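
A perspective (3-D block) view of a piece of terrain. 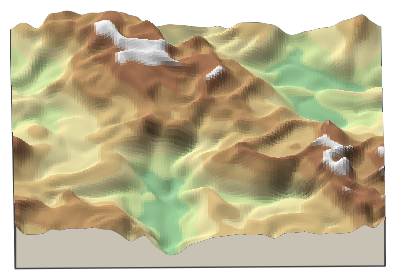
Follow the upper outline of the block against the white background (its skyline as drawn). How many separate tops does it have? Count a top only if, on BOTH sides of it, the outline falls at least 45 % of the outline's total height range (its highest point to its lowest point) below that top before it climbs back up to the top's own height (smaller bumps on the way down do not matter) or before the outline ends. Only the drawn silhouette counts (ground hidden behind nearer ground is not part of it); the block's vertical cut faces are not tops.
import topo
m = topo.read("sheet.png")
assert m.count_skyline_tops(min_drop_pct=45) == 0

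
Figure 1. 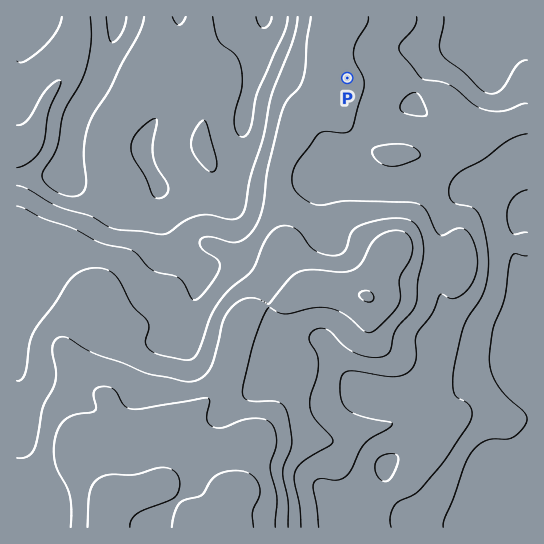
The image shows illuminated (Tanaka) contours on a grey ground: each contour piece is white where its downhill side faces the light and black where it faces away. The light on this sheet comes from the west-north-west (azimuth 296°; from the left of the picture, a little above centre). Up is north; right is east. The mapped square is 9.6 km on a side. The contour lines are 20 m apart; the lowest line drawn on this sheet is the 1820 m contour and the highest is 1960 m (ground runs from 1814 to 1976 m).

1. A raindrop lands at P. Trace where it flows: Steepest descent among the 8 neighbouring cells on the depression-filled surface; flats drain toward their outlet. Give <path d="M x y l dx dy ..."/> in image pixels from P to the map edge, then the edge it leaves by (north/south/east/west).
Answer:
<path d="M347 78l22-21 2 0 2-2 14-2 2-2 56 0 9-4 11-2 1-2 7-1 5-3 8-8 4-14"/>
exit: north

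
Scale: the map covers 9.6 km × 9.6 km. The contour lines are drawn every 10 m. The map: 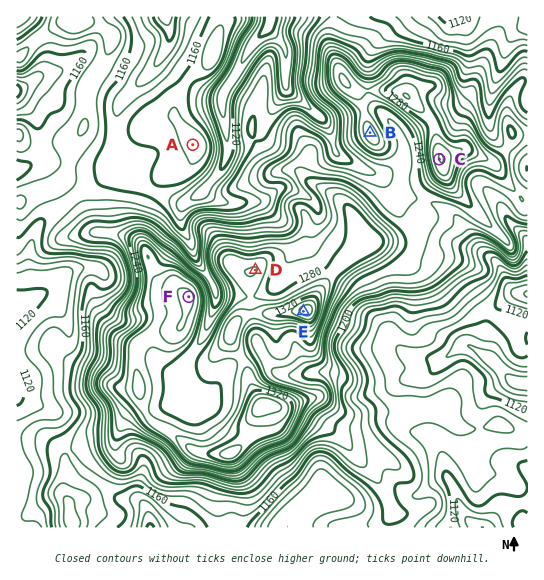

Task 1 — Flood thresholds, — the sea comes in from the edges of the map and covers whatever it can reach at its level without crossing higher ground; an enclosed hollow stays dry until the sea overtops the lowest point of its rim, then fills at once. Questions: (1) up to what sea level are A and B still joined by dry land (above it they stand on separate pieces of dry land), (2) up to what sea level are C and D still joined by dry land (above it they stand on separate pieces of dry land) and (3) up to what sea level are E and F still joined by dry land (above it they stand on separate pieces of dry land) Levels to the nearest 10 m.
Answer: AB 1160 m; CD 1230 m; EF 1290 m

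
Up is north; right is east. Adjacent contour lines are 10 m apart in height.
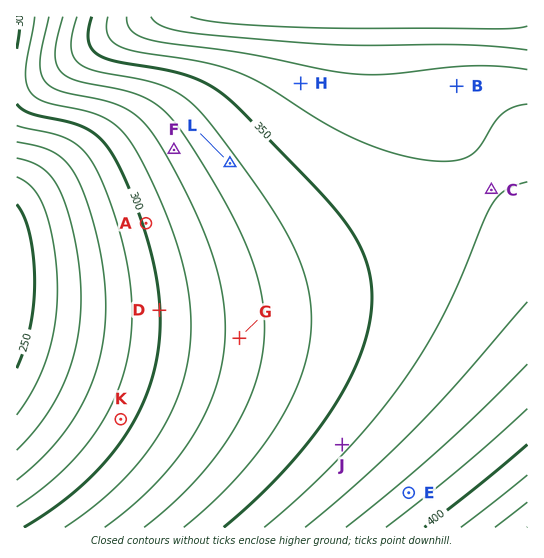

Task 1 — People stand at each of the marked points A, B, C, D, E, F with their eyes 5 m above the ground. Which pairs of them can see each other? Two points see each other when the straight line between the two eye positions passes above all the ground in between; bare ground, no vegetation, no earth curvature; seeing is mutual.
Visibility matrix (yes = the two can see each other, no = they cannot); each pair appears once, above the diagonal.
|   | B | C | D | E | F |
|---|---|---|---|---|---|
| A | no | no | yes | yes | yes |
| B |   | yes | no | yes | no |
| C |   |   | no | yes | no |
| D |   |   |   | yes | yes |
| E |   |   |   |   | yes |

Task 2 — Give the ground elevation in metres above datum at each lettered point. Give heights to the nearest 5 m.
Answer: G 325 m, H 365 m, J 360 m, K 295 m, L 340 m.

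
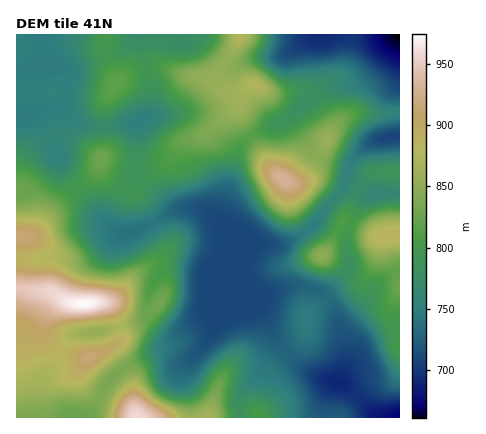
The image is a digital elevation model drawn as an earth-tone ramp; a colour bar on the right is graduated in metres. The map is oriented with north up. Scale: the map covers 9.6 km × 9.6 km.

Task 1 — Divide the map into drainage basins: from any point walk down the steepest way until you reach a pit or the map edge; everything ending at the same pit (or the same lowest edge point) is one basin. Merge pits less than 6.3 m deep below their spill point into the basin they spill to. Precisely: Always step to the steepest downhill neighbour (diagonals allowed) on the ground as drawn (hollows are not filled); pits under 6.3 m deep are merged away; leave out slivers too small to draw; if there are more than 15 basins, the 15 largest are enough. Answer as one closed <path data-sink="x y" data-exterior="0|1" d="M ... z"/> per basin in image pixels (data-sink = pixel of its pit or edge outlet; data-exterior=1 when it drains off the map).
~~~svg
<path data-sink="228 302" data-exterior="0" d="M240 104l-12 7-22 22-26 9-10 16-18 14-19 20 12 14 20 38 1 6-8 10-20 14-24 26-11 2 10 6 8 22 0 10-16 10 3 1 6 5 16 24 8 38 120 0 1-12 9-18 2-14 4-8 28-26 4-10 1-16 33-23 20-8 14-19 0-1-8 8-8 2-20-8-17-11-26-42-7-30-18-14-23-38-6-14z"/><path data-sink="400 34" data-exterior="1" d="M400 34l-160 0-22 38-2 10 4 5 8 4 10 0 11-5-5 4-4 8 1 18 6 14 23 38 16 13 14 1 14-12 14-34 18-19 10-4 28 1 16-2z"/><path data-sink="400 418" data-exterior="1" d="M100 161l-3 9-46 42-19 24-16 2 0 51 32 2 20 11 10 2 32-2 4-2 24-26 26-20 2-4-1-6-24-44-5-6-12-3-14-12-8-9z"/><path data-sink="40 34" data-exterior="1" d="M106 34l-90 0 0 203 16-1 19-24 37-32 12-16 4-14-1-42 13-26-12-30z"/><path data-sink="338 382" data-exterior="0" d="M392 235l-11 3-6 24-15 21-20 8-33 23-1 16-4 10-28 26-4 8-2 14-10 22 0 8 82 0 26-29 6-5 16-3 9-7 3-28-6-36 6-24-3-16-8-24z"/><path data-sink="140 122" data-exterior="0" d="M156 65l-16 2-14 7-13 12-10 22 1 42-3 16 9 13 18 14 4 0 20-21 12-7 16-23 26-9 22-22 10-6 5-13 6-6-11 5-10 0-20-13-20-2z"/><path data-sink="400 136" data-exterior="1" d="M400 112l-16 2-28-1-10 4-18 19-7 20-10 18-7 6-9 2 19 2 6 4 18 16 6 8 0 5 17-33 9-10 4-2 26 2z"/><path data-sink="138 34" data-exterior="1" d="M240 34l-134 0-2 18 12 31 10-9 12-6 18-3 28 10 24 3 10 8-2-10 20-32z"/><path data-sink="72 418" data-exterior="1" d="M46 317l-7 17-12 14 1 14 8 18 0 38 100 0-6-8-30-14-16-12-4-12 7-14-13-2-22-11-8-11z"/><path data-sink="96 332" data-exterior="0" d="M62 300l-12 10-5 10-1 14 8 11 22 11 14 2 26-12 7-6-1-14-10-21-8-3-24 2z"/><path data-sink="378 194" data-exterior="0" d="M384 172l-10 0-10 8-11 24-11 16 36 16 22-1 0-61z"/>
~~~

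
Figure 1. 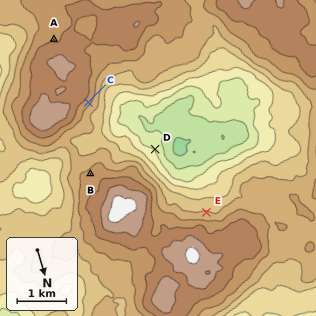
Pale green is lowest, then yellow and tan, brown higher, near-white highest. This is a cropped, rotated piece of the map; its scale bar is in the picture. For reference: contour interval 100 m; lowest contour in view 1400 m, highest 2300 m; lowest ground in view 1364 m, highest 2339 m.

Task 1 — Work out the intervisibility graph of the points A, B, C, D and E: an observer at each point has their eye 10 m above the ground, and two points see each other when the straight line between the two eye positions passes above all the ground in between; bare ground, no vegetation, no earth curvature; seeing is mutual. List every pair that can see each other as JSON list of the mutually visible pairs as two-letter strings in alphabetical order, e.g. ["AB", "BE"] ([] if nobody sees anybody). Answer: ["BC", "CD", "CE", "DE"]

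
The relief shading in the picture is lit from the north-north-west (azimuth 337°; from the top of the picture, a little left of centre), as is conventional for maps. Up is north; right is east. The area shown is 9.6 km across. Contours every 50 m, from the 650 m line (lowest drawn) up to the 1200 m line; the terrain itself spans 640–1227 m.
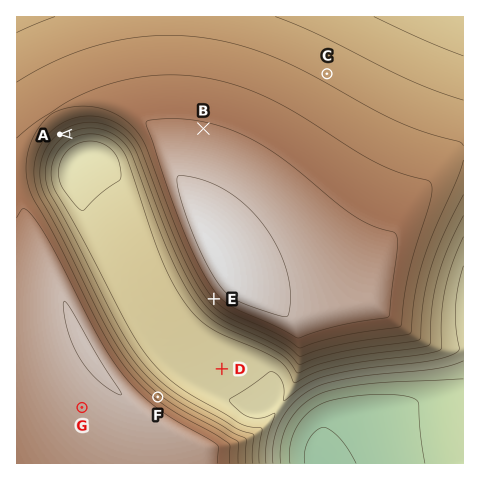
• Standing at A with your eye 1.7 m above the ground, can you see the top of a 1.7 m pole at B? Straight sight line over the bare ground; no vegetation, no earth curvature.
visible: false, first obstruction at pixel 132 131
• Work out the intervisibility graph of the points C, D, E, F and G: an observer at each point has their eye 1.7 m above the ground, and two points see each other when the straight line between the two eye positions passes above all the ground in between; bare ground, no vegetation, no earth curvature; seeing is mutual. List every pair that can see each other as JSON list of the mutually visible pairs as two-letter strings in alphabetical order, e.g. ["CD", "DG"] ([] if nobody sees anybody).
["DE", "DF", "EF"]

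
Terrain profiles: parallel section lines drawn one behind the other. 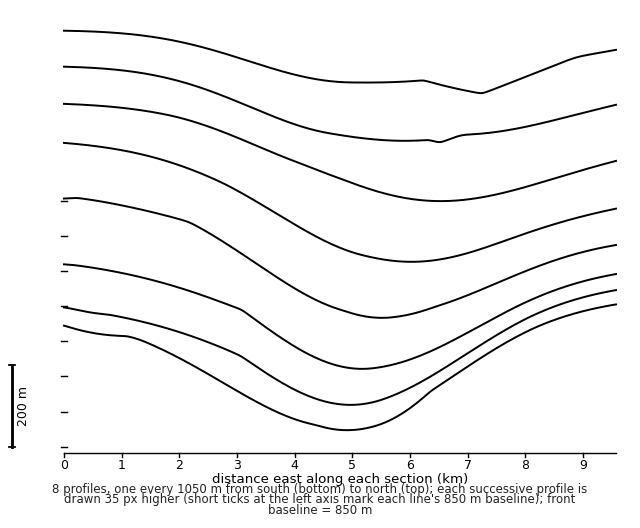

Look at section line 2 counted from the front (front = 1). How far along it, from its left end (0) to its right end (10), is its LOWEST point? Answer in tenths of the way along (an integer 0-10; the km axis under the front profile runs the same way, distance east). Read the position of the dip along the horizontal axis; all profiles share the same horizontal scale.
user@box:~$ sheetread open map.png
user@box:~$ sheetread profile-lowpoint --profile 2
5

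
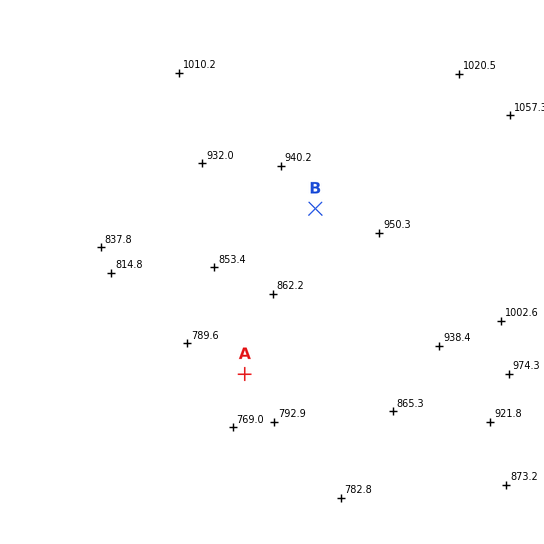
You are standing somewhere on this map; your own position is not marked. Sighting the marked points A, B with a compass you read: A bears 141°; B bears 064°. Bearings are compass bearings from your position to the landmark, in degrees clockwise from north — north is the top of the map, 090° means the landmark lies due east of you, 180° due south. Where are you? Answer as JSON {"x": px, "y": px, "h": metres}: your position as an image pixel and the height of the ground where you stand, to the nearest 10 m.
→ {"x": 169, "y": 280, "h": 830}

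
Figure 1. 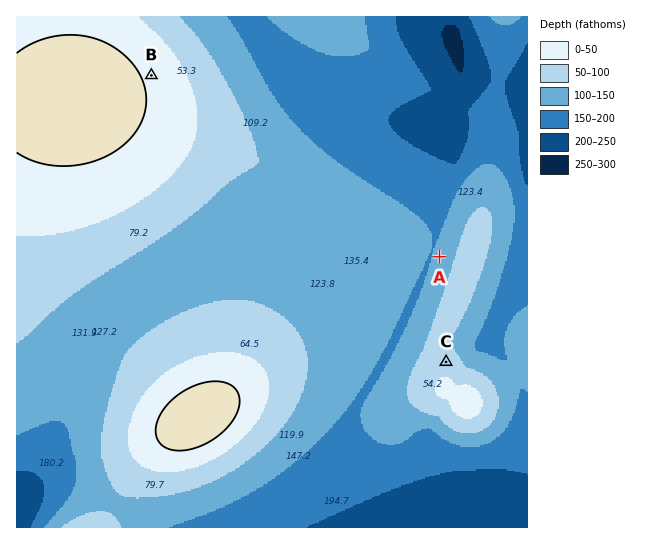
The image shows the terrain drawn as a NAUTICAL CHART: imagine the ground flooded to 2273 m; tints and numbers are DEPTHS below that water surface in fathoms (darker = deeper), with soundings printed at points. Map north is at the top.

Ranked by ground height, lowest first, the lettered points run A C B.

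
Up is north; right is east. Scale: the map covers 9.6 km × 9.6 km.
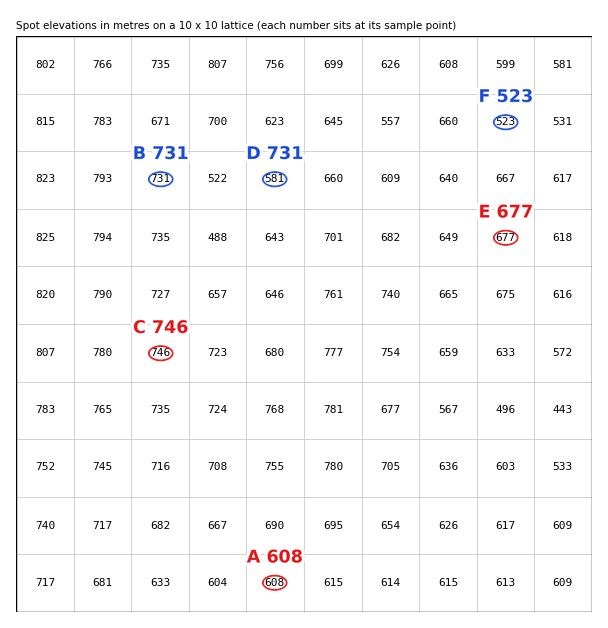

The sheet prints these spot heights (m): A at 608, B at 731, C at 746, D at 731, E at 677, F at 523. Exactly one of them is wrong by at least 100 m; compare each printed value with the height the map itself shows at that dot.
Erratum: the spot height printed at D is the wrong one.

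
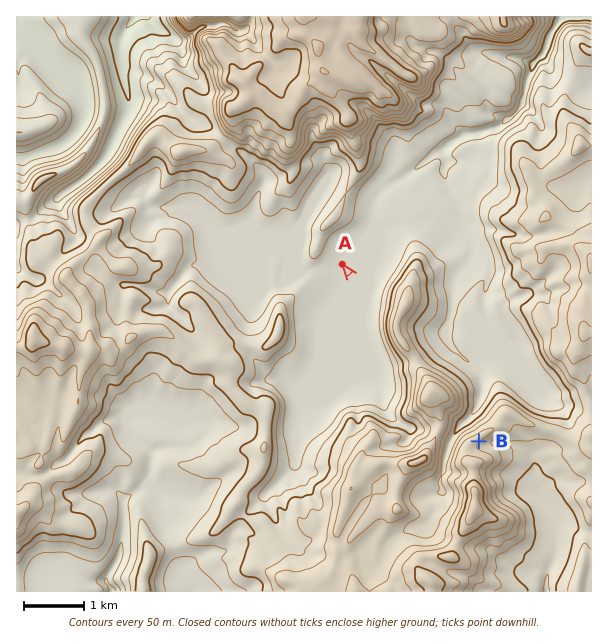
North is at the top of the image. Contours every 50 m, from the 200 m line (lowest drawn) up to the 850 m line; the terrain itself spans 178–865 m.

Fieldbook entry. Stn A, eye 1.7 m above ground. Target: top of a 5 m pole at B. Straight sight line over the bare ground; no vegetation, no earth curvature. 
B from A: hidden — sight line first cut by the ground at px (384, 318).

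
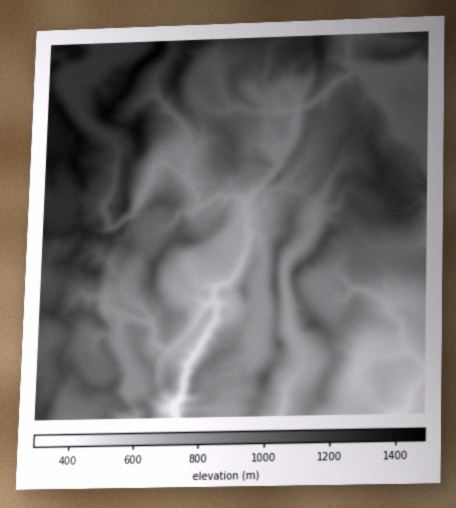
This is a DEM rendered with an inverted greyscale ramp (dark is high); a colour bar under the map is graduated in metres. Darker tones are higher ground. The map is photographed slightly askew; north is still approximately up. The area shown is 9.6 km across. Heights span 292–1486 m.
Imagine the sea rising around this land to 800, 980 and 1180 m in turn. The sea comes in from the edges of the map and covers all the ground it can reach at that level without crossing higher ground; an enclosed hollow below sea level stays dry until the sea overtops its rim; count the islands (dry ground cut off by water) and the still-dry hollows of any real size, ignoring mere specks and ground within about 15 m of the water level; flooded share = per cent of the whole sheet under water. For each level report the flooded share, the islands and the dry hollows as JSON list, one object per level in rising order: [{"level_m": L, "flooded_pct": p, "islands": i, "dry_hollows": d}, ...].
[{"level_m": 800, "flooded_pct": 25, "islands": 1, "dry_hollows": 0}, {"level_m": 980, "flooded_pct": 54, "islands": 3, "dry_hollows": 0}, {"level_m": 1180, "flooded_pct": 81, "islands": 1, "dry_hollows": 0}]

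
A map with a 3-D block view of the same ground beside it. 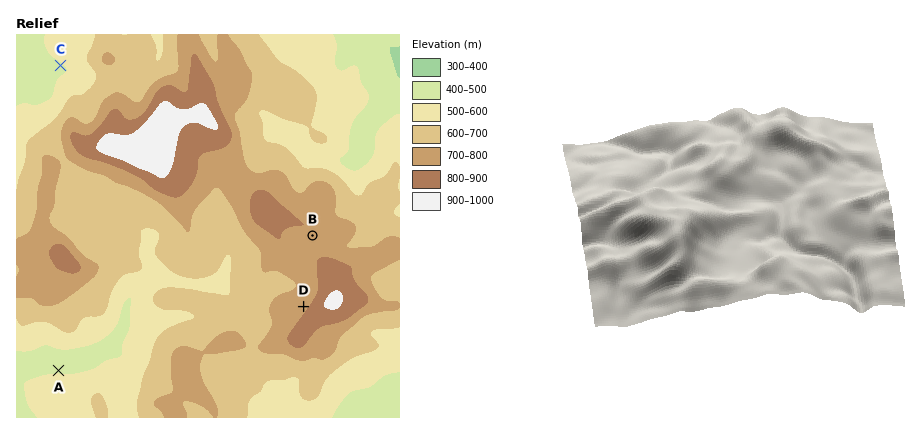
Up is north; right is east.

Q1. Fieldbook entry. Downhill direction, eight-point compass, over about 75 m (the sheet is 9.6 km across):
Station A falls N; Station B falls S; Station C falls SW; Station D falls NW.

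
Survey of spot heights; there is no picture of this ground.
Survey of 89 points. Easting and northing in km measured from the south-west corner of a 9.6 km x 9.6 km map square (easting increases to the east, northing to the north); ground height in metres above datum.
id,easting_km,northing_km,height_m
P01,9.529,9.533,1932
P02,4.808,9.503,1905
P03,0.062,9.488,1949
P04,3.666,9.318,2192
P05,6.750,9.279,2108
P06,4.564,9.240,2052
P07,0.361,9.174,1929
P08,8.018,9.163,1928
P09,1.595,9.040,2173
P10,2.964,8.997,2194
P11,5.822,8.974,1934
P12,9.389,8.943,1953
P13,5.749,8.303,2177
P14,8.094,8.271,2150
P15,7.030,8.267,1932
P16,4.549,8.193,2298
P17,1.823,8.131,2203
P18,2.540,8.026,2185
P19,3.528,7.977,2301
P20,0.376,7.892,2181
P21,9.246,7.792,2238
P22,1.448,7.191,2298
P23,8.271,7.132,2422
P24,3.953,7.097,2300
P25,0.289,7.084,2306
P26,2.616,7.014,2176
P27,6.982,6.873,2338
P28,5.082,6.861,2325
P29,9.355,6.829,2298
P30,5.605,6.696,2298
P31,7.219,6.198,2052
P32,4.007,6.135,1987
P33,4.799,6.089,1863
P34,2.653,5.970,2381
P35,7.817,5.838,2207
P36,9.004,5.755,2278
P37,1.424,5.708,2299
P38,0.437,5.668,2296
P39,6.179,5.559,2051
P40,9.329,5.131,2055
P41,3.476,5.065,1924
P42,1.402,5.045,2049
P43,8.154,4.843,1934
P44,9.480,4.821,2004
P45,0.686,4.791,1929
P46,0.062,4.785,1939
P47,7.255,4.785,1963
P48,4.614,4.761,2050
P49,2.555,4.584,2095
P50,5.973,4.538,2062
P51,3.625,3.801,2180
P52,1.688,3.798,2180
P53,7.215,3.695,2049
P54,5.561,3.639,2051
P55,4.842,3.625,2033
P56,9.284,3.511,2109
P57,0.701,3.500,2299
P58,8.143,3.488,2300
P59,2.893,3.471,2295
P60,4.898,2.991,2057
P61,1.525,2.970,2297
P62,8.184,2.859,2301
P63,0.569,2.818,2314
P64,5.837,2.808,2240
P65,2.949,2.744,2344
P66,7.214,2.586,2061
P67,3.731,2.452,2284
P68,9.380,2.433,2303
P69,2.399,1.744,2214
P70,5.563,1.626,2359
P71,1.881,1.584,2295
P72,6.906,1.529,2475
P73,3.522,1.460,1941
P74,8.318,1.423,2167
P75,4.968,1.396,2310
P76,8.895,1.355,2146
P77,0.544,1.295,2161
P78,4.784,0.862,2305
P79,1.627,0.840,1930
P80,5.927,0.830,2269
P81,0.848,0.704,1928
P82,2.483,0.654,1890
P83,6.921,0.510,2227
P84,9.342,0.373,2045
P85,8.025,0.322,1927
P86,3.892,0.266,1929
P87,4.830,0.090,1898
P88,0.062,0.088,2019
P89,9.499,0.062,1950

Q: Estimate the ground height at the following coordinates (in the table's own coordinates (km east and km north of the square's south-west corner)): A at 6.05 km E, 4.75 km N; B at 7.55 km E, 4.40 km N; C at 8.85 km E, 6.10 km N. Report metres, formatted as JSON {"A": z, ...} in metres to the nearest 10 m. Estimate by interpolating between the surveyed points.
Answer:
{"A": 2060, "B": 1930, "C": 2280}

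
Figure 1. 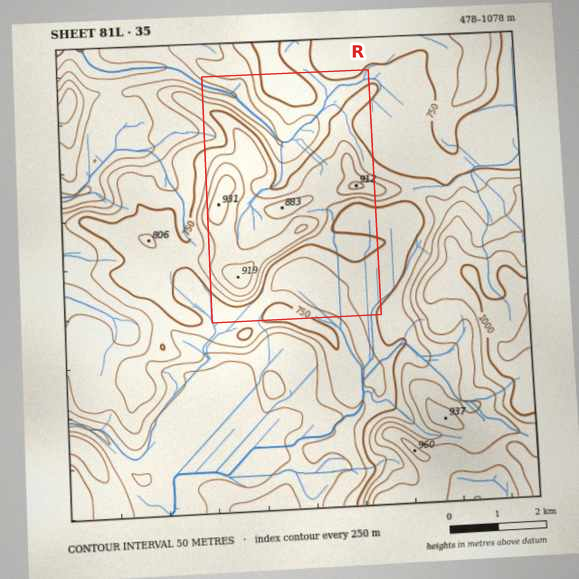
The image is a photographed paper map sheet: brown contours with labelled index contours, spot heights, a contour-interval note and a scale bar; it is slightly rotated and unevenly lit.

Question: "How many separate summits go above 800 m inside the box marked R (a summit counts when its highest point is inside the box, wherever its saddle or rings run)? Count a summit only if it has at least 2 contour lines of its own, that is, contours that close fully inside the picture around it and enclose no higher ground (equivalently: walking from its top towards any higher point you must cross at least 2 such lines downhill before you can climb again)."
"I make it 2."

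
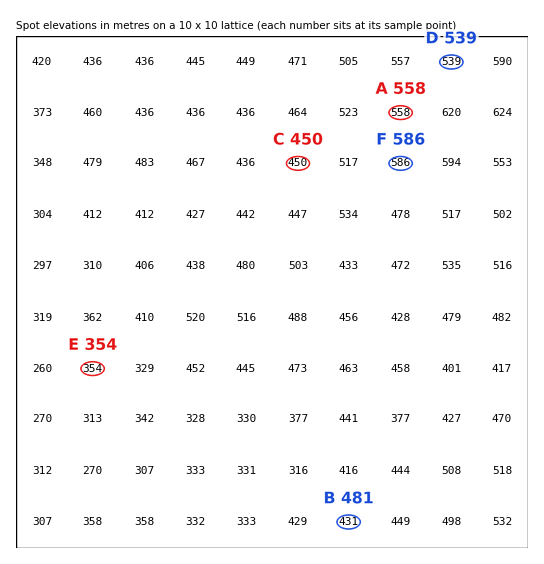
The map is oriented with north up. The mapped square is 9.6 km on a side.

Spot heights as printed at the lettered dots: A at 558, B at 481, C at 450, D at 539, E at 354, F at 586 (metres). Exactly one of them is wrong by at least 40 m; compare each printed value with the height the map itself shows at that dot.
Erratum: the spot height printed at B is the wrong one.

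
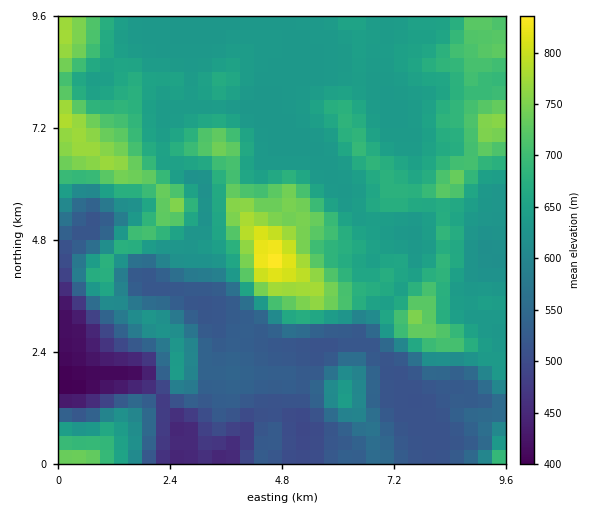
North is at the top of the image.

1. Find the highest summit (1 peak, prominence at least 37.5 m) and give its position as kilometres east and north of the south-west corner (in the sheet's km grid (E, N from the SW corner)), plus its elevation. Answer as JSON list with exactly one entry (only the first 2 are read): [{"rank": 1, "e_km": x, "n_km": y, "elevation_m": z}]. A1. [{"rank": 1, "e_km": 4.59, "n_km": 4.36, "elevation_m": 839}]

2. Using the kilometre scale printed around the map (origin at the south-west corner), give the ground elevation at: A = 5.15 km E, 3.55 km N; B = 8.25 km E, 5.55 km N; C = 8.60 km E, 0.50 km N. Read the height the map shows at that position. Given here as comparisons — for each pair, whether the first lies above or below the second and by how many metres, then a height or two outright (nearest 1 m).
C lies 235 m below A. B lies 149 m above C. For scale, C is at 516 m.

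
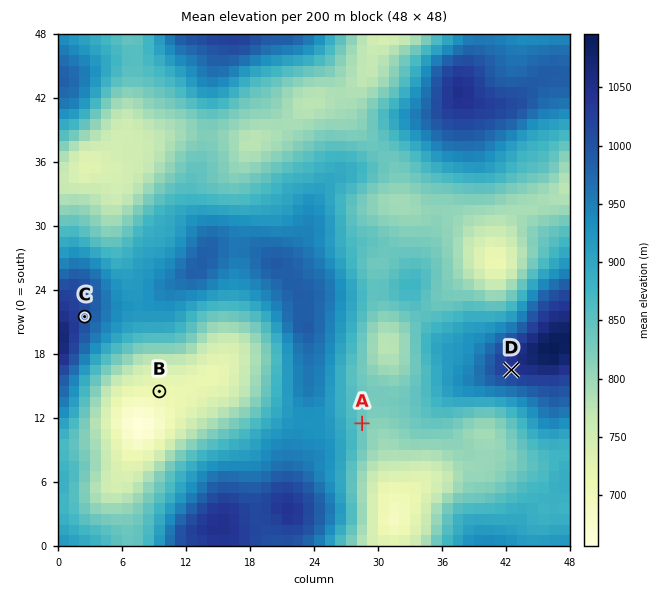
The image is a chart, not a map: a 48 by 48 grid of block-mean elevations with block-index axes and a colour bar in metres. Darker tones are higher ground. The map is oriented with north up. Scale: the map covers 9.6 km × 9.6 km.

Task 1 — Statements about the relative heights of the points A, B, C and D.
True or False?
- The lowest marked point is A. False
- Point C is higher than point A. True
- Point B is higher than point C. False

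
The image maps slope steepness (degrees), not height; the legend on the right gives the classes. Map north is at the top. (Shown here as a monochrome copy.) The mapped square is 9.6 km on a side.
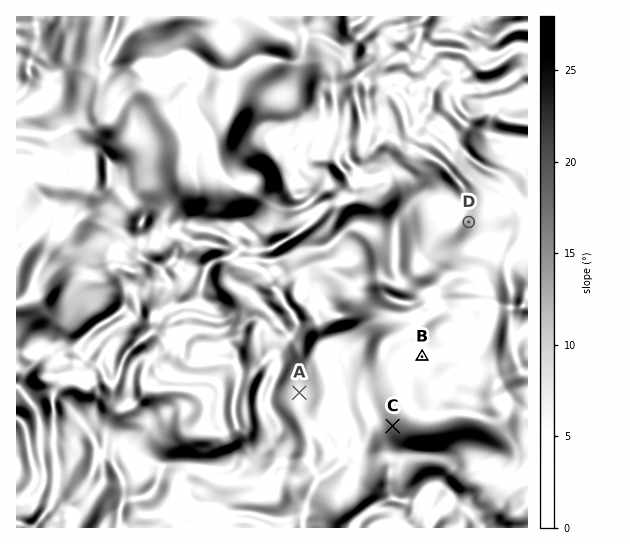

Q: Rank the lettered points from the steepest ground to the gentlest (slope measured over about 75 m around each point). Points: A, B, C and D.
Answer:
C D A B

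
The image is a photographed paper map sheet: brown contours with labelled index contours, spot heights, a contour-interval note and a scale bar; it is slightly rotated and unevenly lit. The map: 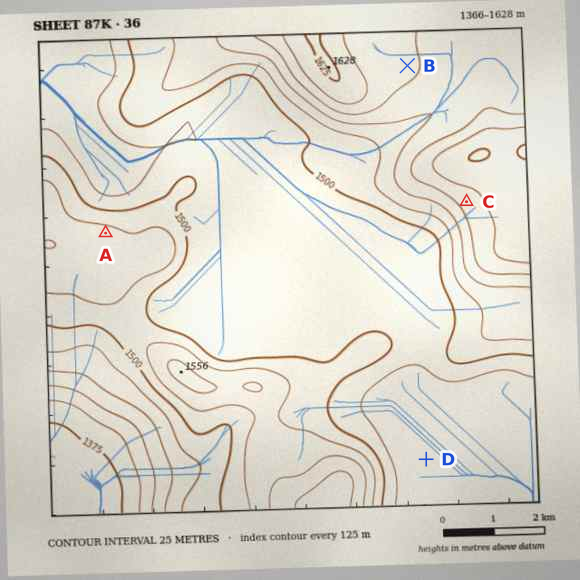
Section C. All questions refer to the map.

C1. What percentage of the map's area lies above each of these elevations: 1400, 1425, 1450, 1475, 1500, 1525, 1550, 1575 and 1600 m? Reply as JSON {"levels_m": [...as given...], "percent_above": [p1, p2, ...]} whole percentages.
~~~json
{"levels_m": [1400, 1425, 1450, 1475, 1500, 1525, 1550, 1575, 1600], "percent_above": [96, 95, 94, 79, 47, 32, 18, 10, 5]}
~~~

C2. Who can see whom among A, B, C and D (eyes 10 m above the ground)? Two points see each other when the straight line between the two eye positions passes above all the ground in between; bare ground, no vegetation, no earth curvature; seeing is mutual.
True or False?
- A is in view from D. False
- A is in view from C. True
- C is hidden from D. False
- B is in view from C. False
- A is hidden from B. True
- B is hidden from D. True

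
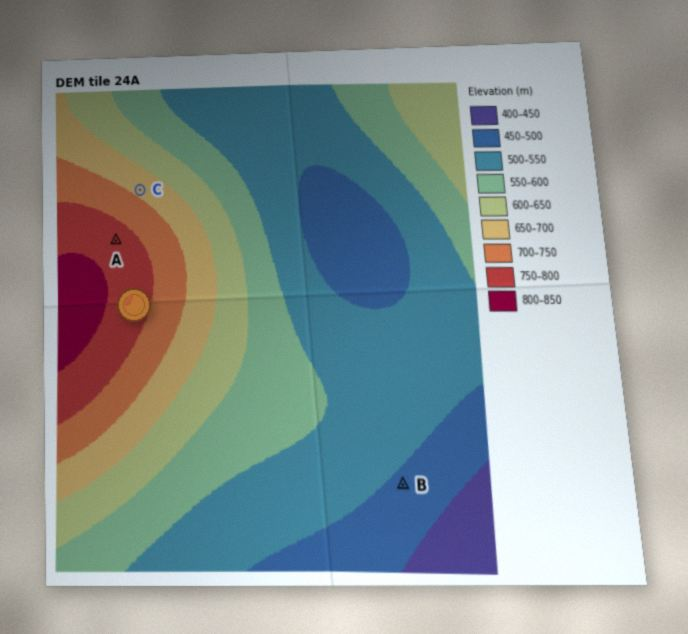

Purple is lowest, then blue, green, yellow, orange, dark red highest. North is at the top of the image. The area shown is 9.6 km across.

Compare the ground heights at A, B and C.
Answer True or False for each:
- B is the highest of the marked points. False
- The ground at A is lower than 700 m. False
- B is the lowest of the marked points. True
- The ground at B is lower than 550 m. True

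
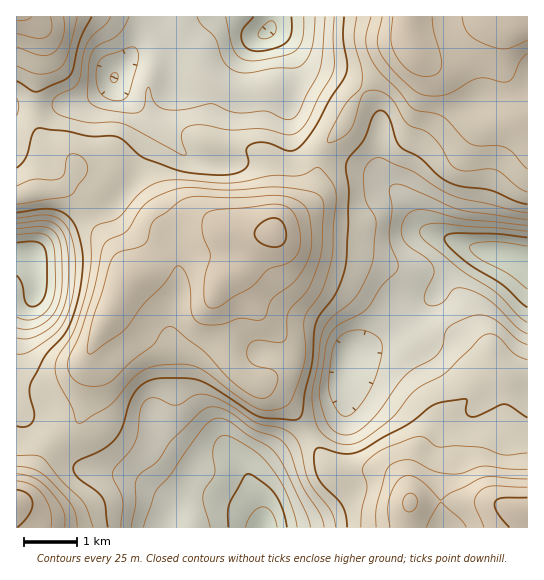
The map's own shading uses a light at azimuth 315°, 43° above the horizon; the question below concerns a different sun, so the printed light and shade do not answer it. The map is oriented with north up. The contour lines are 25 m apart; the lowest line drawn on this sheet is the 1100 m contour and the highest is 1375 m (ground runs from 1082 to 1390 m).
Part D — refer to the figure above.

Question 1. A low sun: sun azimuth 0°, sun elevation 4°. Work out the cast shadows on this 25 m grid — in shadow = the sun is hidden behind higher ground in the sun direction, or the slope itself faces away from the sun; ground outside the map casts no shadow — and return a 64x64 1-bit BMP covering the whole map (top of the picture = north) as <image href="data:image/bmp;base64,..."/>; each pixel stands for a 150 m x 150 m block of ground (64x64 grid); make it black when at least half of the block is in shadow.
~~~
<image width="64" height="64" href="data:image/bmp;base64,Qk0+AgAAAAAAAD4AAAAoAAAAQAAAAEAAAAABAAEAAAAAAAACAAATCwAAEwsAAAIAAAAAAAAA////AAAAAAAAAAAfxAAAAAAAAB/OAAAAAAAAP88AAAAAAAA/3wAAAAAAAH/eAAAAAAAAf8wAAAAAAAB/wAAAAAAAAP/AAAAAAAAB/+AAAAAAAAP/4AAAAAAAA//gAAAAAAAD/+AAAAAAAAP/4AAAAAAAA//gAAAAAAHH/+AAAAAAA+f/gAAAAAAD//wAAAAAAMf/8AAAAAAAB//gAAAAAAAD/8AAAAAAAAH/AACAAAAAAAAAAcAAAAAAAAAB4AAAAAAAAgHgAAAAAAGCA/AAAAAAAcAD8AAAAAAAwAPgAADgAAAAA+AAAPAAAAAAAAAB+AAAAAAAAAP4AAAAAAAAD/wAAAAAAAA//AAAAAAAAP/8AAAAwAAD//4AAAAAAAf//gAAAAAAD//+AAAAAAAf//4AAAAAAD///gAAAAAAP//+AAAAAAB///wAAAAAAH//AAAAAAAAf/8AAAAAAAD/8QAAAAAAAf/AAAAAAAAB+AAAAAAAAAHAAAAAAAAAAAAAAAAAAAAAAAAAAAAAAABgAAAAAAAAAPAAAAAAAAAD+AAAAAAAAAP4AIwAAAAAB/wA/gAAAAAH/AD/AAAAAAf8AP8AAAAAB+AA/hAAAAAH4AD8OAAAAAeAAfB4AAAAAAAD8HwAAAAAAAPweAAAAAAAA+BwAAAAAAABwGAABAAAAACAAAAEAAAAAA=="/>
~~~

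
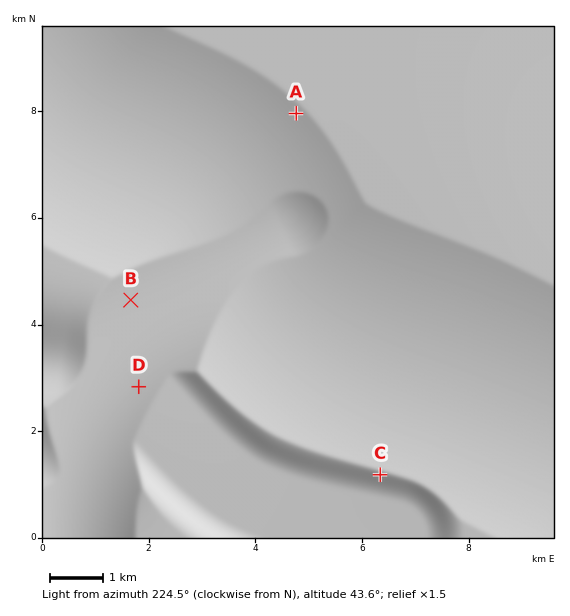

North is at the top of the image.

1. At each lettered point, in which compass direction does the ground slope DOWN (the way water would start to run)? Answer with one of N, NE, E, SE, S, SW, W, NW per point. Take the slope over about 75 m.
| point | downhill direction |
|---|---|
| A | NE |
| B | NW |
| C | N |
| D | SE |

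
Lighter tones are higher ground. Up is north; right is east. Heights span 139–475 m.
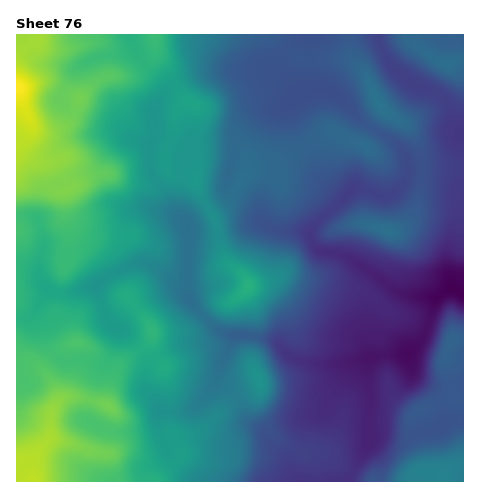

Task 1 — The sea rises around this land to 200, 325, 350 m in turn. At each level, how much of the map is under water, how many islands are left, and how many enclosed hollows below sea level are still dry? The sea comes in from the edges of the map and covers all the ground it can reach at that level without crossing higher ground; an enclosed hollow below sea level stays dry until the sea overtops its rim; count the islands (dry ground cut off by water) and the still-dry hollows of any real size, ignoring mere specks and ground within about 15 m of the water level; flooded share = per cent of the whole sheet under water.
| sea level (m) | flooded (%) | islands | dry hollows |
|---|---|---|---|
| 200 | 15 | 0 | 0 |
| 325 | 69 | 1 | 0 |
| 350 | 78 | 0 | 0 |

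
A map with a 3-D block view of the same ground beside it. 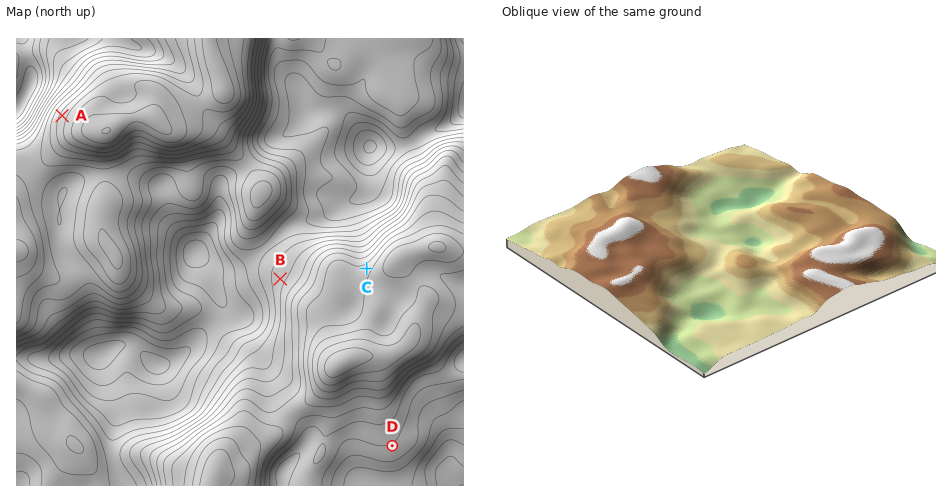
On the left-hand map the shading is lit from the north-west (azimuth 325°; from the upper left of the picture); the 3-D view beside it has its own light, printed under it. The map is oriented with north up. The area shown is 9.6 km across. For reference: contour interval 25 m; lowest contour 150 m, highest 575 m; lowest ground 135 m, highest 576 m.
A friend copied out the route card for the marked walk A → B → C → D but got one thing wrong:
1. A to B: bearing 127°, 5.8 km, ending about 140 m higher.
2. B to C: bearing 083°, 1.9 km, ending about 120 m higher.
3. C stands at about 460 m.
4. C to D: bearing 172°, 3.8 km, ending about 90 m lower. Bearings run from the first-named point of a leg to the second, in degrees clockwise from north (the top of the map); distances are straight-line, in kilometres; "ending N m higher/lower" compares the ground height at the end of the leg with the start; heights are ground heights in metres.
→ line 1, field sense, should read lower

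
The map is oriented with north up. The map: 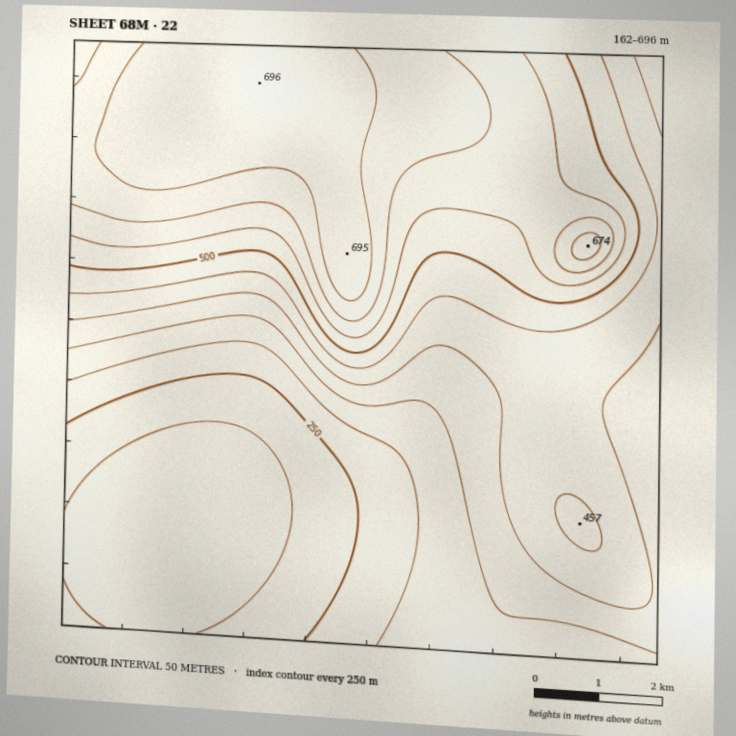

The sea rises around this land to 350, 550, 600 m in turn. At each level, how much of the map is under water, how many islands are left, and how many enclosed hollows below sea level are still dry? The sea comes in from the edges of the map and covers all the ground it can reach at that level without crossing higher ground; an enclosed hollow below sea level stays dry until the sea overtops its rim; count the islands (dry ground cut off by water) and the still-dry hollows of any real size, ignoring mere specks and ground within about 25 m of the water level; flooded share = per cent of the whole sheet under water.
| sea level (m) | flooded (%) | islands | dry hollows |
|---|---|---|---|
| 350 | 34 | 0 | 0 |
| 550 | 70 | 0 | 0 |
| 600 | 79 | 1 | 0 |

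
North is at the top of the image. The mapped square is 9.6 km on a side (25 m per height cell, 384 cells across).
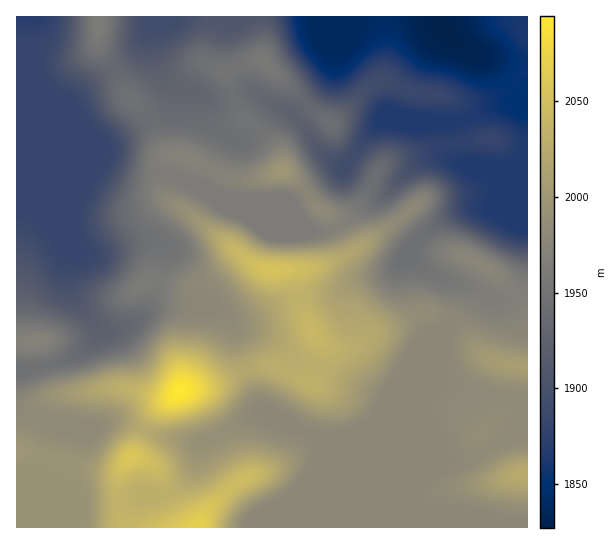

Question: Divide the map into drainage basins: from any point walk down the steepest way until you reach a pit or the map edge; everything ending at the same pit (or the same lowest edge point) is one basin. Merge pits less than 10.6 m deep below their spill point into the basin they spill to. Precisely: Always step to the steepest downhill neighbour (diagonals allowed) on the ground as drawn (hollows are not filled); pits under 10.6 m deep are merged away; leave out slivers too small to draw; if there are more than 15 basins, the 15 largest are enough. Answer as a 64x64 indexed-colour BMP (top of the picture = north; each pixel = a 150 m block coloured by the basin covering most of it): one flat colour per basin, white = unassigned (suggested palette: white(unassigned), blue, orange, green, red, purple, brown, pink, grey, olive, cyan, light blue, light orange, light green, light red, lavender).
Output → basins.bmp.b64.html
<image width="64" height="64" href="data:image/bmp;base64,Qk12CAAAAAAAAHYAAAAoAAAAQAAAAEAAAAABAAQAAAAAAAAIAAATCwAAEwsAABAAAAAAAAAA////ALR3HwAOf/8ALKAsACgn1gC9Z5QAS1aMAMJ34wB/f38AIr28AM++FwDox64AeLv/AIrfmACWmP8A1bDFABERERERERERERERERERERERERERERERERERERERERERERERERERERERERERERERERERERERERERERERERERERERERERERERERERERERERERERERERERERERERERERERERERERERERERERERERERERERERERERERERERERERERERERERERERERERERERERERERERERERERERERERERERERERERERERERERERERERERERERERERERERERERERERERERERERERERERERERERERERERERERERERERERERERERERERERERERERERERERERERERERERERERERERERERERERERERERERERERERERERERERERERERERERERERERERERERERERERERERERERERERERERERERERERERERERERERERERERERERERERERERERERERERERERERERERERERERERERERERERERERERERERERERERERERERERERERERERERERERERERERERERERERERERERERERERERERERERERERERERERERERERERERERERERERERERERERERERERERERERERERERERERERERERERERERERERERERERERERERERERERERERERERERERERERERERERERERERERERERERERERERERERERERERESIRERERERERERERERERERERERERERERERERIiIiESIiIiIhERERERERERERERERERERERERERERERIiIiIiIiIiIiIiIRERERESEREREREREREREREREREREiIiIiIiIiIiIiIiIREREiIRERERERERERERERERERESIiIiIiIiIiIiIiIiIiIiIiERERERERERERERERERESIiIiIiIiIiIiIiIiIiIiIiIRERERERERERERERERERIiIiIiIiIiIiIiIiIiIiIiIhEREREREREREREREREiIiIiIiIiIiIiIiIiIiIiIiIiERERERERERERERERESIiIiIiIiIiIiIiIiIiIiIiIiERERERERERERERERERIiIiIiIiIiIiIiIiIiIiIiIiIREREREREREREREREREiIiIiIiIiIiIiIiIiIiIiIiIRERERERERERERERERESIiIiIiIiIiIiIiIiIiIiIiIhERERERERERERERERERIiIiIiIiIiIiIiIiIiIiIiIiEREREREREREREREREREiIiIiIiIiIiIiIiIiIiIiIiERERERERERERERERERESIiIiIiIiIiIiIiIiIiIiIiIRERERERERERERERERERIiIiIiIiIiIiIiIiIiIiIiIhEREREREREREREREREREiIiIiIiIiIiIiIiIiIiIhERERERERERERERERERERESIiIiIiIiIiIiIiIiIiIRERERERERERERERERERERERIiIiIiIiIiIiIiIiIiIREREREREREREREREREREREREiIiIiIiIiIiIiIiIiERERERERERERERERERERERERESIiIiIiIiIiIiIiIiERERERERERERERERERERERERERIiIiIiIiIiIiIiIiEREREREREREREREREREREREREREiIiIiIiIiIiIiIiERERERERERERERERERERERERERESIiIiIiIiIiIiIhERERERERERERERERERERERERERERIiIiIiIiIiIiIhEREREREREREREREREREREREREREREiIiIiIiIiIiIhERERERERERERERERERERERERERERESIiIiIiIiIiIhERERERERERERERERERERERERERERERIiIiIiIiIiIiEREREREREREREREREREREREREREREREiIiIiIiIiIiIRERETMzMzMRERERERERERERERERERESIiIiIiIiIiIhEREzMzMzMxERERERERERERERERERERIiIiIiIiIiIiITMzMzMzMzEREREREREREREREREREREiIiIiIiIiIiIzMzMzMzMzERERERERERERERERERERESIiIiIiIiIiIjMzMzMzMzERERERERERERERERERERERIiIiIiIiIiIjMzMzMzMzEREREREREREREREREREREREiIiIiIiIiIiMzMzMzMzERERERERERERERERERERERESIiIiIiIiIiMzMzMzMzERERERERERERERERERERERERIiIiIiIiIiMzMzMzMzMREREREREREREREREREREREREiIiIiIiIiMzMzMzMzMRERERERERERERERERERERERESIiIiIiIiIzMzMzMzMxERERERERERERERERERERERERIiIiIiIiIzMzMzMzMzEREREREREREREREREREREREREiIiIiIiIjMzMzMzMzERERERERERERERERERERERERESIiIiIiIjMzMzMzMzMxERERERERERERERERERERERERIiIiIiIjMzMzMzMzMzMzEREREREREREREREREREREREiIiIiIiMzMzMzMzMzMzMxERERERERERERERERERERESIiIiIiMzMzMzMzMzMzMzERERERERERERERERERERERIiIiIiIzMzMzMzMzMzMzMREREREREREREREREREREREiIiIiIjMzMzMzMzMzMzMxERERERERERERERERERERESIiIiIiMzMzMzMzMzMzMzERERERERERERERERERERER"/>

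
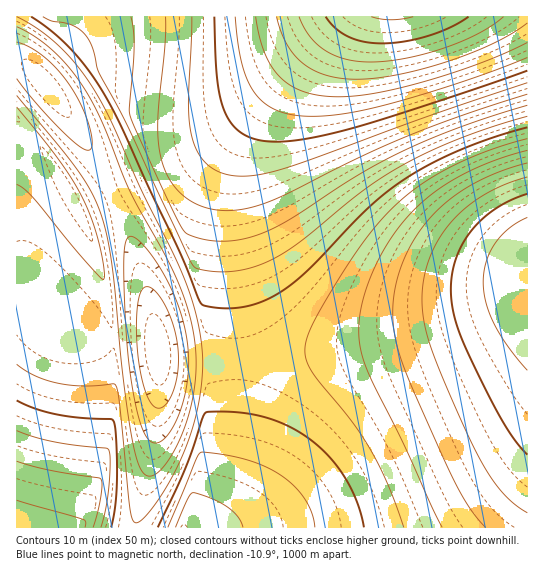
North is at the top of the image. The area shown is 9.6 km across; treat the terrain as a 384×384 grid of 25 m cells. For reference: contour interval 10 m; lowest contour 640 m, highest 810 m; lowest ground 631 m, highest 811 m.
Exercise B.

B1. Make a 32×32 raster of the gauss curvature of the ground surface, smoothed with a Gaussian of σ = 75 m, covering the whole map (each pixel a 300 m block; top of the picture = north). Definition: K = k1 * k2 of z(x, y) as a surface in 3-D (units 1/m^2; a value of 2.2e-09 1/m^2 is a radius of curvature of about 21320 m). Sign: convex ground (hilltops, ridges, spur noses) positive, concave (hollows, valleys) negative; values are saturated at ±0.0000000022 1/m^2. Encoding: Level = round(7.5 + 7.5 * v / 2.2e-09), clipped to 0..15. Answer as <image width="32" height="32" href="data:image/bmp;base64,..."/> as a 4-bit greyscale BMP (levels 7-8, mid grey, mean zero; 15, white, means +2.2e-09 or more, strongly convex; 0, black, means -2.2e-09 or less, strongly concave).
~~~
<image width="32" height="32" href="data:image/bmp;base64,Qk12AgAAAAAAAHYAAAAoAAAAIAAAACAAAAABAAQAAAAAAAACAAATCwAAEwsAABAAAAAAAAAAAAAAABEREQAiIiIAMzMzAERERABVVVUAZmZmAHd3dwCIiIgAmZmZAKqqqgC7u7sAzMzMAN3d3QDu7u4A////AHd48hJG6IiIiIiIh3d3eIh3ePoTVrmIiIiIiIh3d4iId3efJFeJiIiIiIiIh3iIiHd3j0RoiIiIiIiIiIeIiIh3d3xleJV3eIiIiIiHiIiId3d5homjd3d3d4iHd4iIiHiIh4eawXd3d3d3d3eIiIiIiIZ4q9Bnd3d3d3d3iIiIiIiGWbzgV3d3d3d3d4h3d4iIhirO8Ed3d3d3d3eId3eIiIYb3vBHd3d3d3d3h3d3iIiFK87wV3d3d3d3d4iIiIiIhVq94Gd3d3d3d3eIiIiIiIV5rNB3d3d3d3d3iIiIiIiHeJuwd3d3d3d3d4iIiIiIeWeagnd3d3d3d3iIiIiIh4tWiWZ3d3d3d3d4iIiIiHepRnlod3d3d3d3eIiIiId45UV4iIh3d3d3d4iIiIh3edNFaLiIh3d3d3eIiIiId35jRWyoiId3d3d3eIiIiHedM0V+iIiHd3d3d3iIiIh3tkVnq4iId3d3d3d3iIiId4VneLiIh3d3d3d3d3iIiFd3iZeYiHd3d3d3d3d4iIhIiap2iId3d3d3d3d3d3iIiavKJ3d3d3d3d3d3d3d3d6vN0Vd3d3d3d3d3d4iIiHfN7iB4h3d3d3d3eIiIiIiH3vQHiIh3d3d3eIiIiIiIh/9QeIiIh3d3d4iIiIiIiIjzBoiIiIh3d3iIiIiIiIiI"/>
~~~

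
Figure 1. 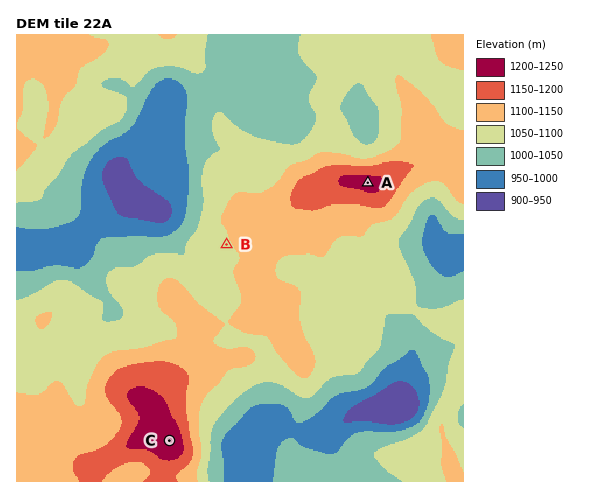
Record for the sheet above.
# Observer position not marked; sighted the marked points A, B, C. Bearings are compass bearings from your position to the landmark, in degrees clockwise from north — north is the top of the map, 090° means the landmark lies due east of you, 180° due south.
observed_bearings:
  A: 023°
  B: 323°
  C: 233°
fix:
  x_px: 300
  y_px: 342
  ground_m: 1120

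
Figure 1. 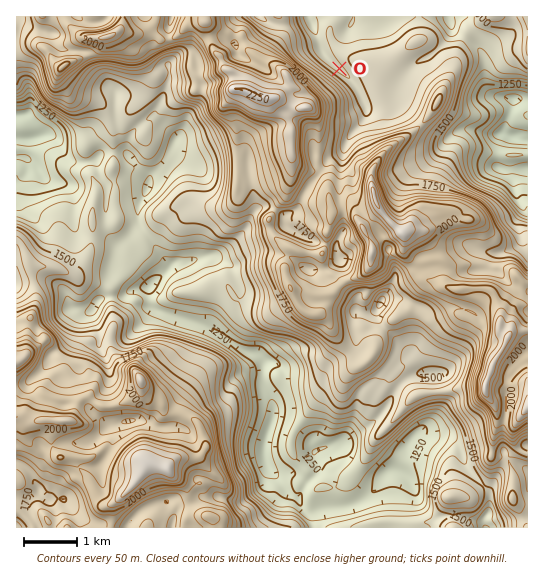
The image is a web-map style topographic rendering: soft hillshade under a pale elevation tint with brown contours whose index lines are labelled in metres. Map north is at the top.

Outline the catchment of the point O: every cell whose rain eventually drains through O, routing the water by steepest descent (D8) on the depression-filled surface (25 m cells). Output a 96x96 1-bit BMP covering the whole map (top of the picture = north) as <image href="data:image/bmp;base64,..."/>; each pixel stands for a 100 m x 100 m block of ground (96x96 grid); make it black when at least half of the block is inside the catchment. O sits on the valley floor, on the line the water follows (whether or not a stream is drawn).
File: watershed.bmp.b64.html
<image width="96" height="96" href="data:image/bmp;base64,Qk2+BAAAAAAAAD4AAAAoAAAAYAAAAGAAAAABAAEAAAAAAIAEAAATCwAAEwsAAAIAAAAAAAAA////AAAAAAAAAAAAAAAAAAAAAAAAAAAAAAAAAAAAAAAAAAAAAAAAAAAAAAAAAAAAAAAAAAAAAAAAAAAAAAAAAAAAAAAAAAAAAAAAAAAAAAAAAAAAAAAAAAAAAAAAAAAAAAAAAAAAAAAAAAAAAAAAAAAAAAAAAAAAAAAAAAAAAAAAAAAAAAAAAAAAAAAAAAAAAAAAAAAAAAAAAAAAAAAAAAAAAAAAAAAAAAAAAAAAAAAAAAAAAAAAAAAAAAAAAAAAAAAAAAAAAAAAAAAAAAAAAAAAAAAAAAAAAAAAAAAAAAAAAAAAAAAAAAAAAAAAAAAAAAAAAAAAAAAAAAAAAAAAAAAAAAAAAAAAAAAAAAAAAAAAAAAAAAAAAAAAAAAAAAAAAAAAAAAAAAAAAAAAAAAAAAAAAAAAAAAAAAAAAAAAAAAAAAAAAAAAAAAAAAAAAAAAAAAAAAAAAAAAAAAAAAAAAAAAAAAAAAAAAAAAAAAAAAAAAAAAAAAAAAAAAAAAAAAAAAAAAAAAAAAAAAAAAAAAAAAAAAAAAAAAAAAAAAAAAAAAAAAAAAAAAAAAAAAAAAAAAAAAAAAAAAAAAAAAAAAAAAAAAAAAAAAAAAAAAAAAAAAAAAAAAAAAAAAAAAAAAAAAAAAAAAAAAAAAAAAAAAAAAAAAAAAAAAAAAAAAAAAAAAAAAAAAAAAAAAAAAAAAAAAAAAAAAAAAAAAAAAAAAAAAAAAAAAAAAAAAAAAAAAAAAAAAAAAAAAAAAAAAAAAAAAAAAAAAAAAAAAAAAAAAAAAAAAAAAAAAAAAAAAAAAAAAAAAAAAAAAAAAAAAAAAAAAAAAAAAAAAAAAAAAAAAAAAAAAAAAAAAAAAAAAAAAAAAAAAAAAAAAAAAAAAAAAAAAAAAAAAAAAAAAAAAAAAAAAAAAAAAAAAAAAAAAAAAAAMAAAAAAAAAAAAAAAOAAAAAAAAAAAAAAAfAAAAAAAAAAAAAAH/AAAAAAAAAAAAAAH+AAAAAAAAAAAAAAH+AAAAAAAAAAAAAAP+AAAAAAAAAAAAAAP+AAAAAAAAAAAAAAP+AAAAAAAAAAAAAAf+AAAAAAAAAAAAAH/+AAAAAAAAAAAAAP//AAAAAAAAAAAAAP//AAAAAAAAAAAAAP//gAAAAAAAAAAAAP//wAAAAAAAAAAAAP//gAAAAAAAAAAAAP//gAAAAAAAAAAAAP//gAAAAAAAAAAAAf//gAAAAAAAAAAAAf//gAAAAAAAAAAAA///gAAAAAAAAAAAB///gAAAAAAAAAAADh//gAAAAAAAAAAADB//AAAAAAAAAAAAAA//AAAAAAAAAAAAAAf/AAAAAAAAAAAAAAP/AAAAAAAAAAAAAAH/AAAAAAAAAAAAAAD/AAAAAAAAAAAAAAB/AAAAAAAAAAAAAAAwAAAAAAAAAAAAAAAAAAAAAAAAAAAAAAAAAAAAAAAAAAAAAAAAAAAAAAAAAAAAAAAAAAAAAAAAAAAAAAAAAAAAAAAAAAAAAAAAAAAAAAAAAAAAAAAAAAAAAAAAAAAAAAAAAAAAA="/>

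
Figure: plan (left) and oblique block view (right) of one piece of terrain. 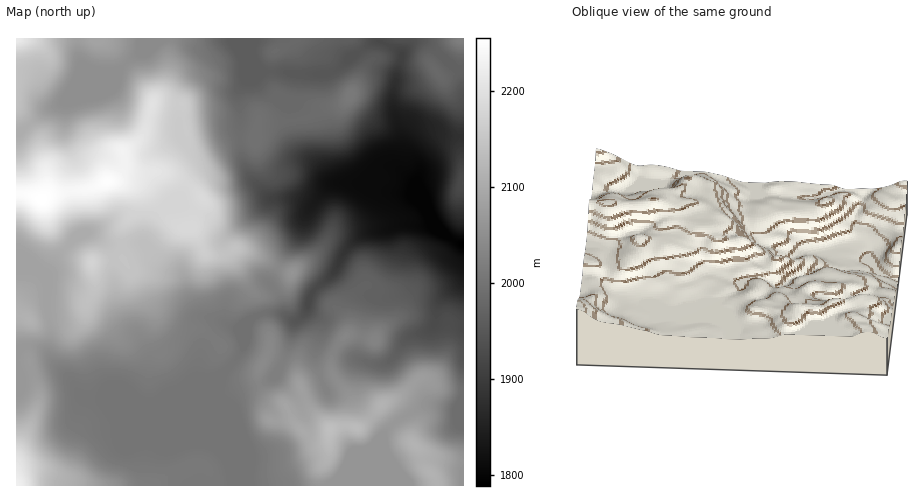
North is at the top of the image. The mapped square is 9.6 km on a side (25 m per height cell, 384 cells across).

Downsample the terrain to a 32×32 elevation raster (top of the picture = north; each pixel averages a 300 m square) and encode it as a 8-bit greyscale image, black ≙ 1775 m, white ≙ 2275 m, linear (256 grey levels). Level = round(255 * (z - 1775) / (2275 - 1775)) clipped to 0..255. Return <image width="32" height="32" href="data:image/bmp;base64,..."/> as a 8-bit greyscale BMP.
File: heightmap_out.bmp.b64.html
<image width="32" height="32" href="data:image/bmp;base64,Qk02CAAAAAAAADYEAAAoAAAAIAAAACAAAAABAAgAAAAAAAAEAAATCwAAEwsAAAABAAAAAAAAAAAAAAEBAQACAgIAAwMDAAQEBAAFBQUABgYGAAcHBwAICAgACQkJAAoKCgALCwsADAwMAA0NDQAODg4ADw8PABAQEAAREREAEhISABMTEwAUFBQAFRUVABYWFgAXFxcAGBgYABkZGQAaGhoAGxsbABwcHAAdHR0AHh4eAB8fHwAgICAAISEhACIiIgAjIyMAJCQkACUlJQAmJiYAJycnACgoKAApKSkAKioqACsrKwAsLCwALS0tAC4uLgAvLy8AMDAwADExMQAyMjIAMzMzADQ0NAA1NTUANjY2ADc3NwA4ODgAOTk5ADo6OgA7OzsAPDw8AD09PQA+Pj4APz8/AEBAQABBQUEAQkJCAENDQwBEREQARUVFAEZGRgBHR0cASEhIAElJSQBKSkoAS0tLAExMTABNTU0ATk5OAE9PTwBQUFAAUVFRAFJSUgBTU1MAVFRUAFVVVQBWVlYAV1dXAFhYWABZWVkAWlpaAFtbWwBcXFwAXV1dAF5eXgBfX18AYGBgAGFhYQBiYmIAY2NjAGRkZABlZWUAZmZmAGdnZwBoaGgAaWlpAGpqagBra2sAbGxsAG1tbQBubm4Ab29vAHBwcABxcXEAcnJyAHNzcwB0dHQAdXV1AHZ2dgB3d3cAeHh4AHl5eQB6enoAe3t7AHx8fAB9fX0Afn5+AH9/fwCAgIAAgYGBAIKCggCDg4MAhISEAIWFhQCGhoYAh4eHAIiIiACJiYkAioqKAIuLiwCMjIwAjY2NAI6OjgCPj48AkJCQAJGRkQCSkpIAk5OTAJSUlACVlZUAlpaWAJeXlwCYmJgAmZmZAJqamgCbm5sAnJycAJ2dnQCenp4An5+fAKCgoAChoaEAoqKiAKOjowCkpKQApaWlAKampgCnp6cAqKioAKmpqQCqqqoAq6urAKysrACtra0Arq6uAK+vrwCwsLAAsbGxALKysgCzs7MAtLS0ALW1tQC2trYAt7e3ALi4uAC5ubkAurq6ALu7uwC8vLwAvb29AL6+vgC/v78AwMDAAMHBwQDCwsIAw8PDAMTExADFxcUAxsbGAMfHxwDIyMgAycnJAMrKygDLy8sAzMzMAM3NzQDOzs4Az8/PANDQ0ADR0dEA0tLSANPT0wDU1NQA1dXVANbW1gDX19cA2NjYANnZ2QDa2toA29vbANzc3ADd3d0A3t7eAN/f3wDg4OAA4eHhAOLi4gDj4+MA5OTkAOXl5QDm5uYA5+fnAOjo6ADp6ekA6urqAOvr6wDs7OwA7e3tAO7u7gDv7+8A8PDwAPHx8QDy8vIA8/PzAPT09AD19fUA9vb2APf39wD4+PgA+fn5APr6+gD7+/sA/Pz8AP39/QD+/v4A////AN/Gs6ulmY2FfXt6eHd3d3R0d3t+iZiVkpKSkpKaqaaV2MWyo5iIfXl4d3d4eHh2dHR3fIGSpqWUkpKSlqWqopXOuKCOhnx3dXV1dHV1dXR0dHd8hJuqr5qTkpOfq6idkL6sj397d3V0dHR0dHR0dHR1foaQoqy1qaeYlKOomYR4r6mKend2dXR0dHR0dHR0dHiOmZ+iqbOxsKWYl5qSfW6fpY16dnV0dHR0dHR0dHR0e46Zn52dmJyeqKealI9/bpadjnp2dXR0dHV0dHR0dHZ7h5KYm42Gj5Kdo6CXkop0lZeHeXd3dXV3eHd1dHR0d36DgI6WhoeHg4GBjpmXjnKWk4N9fXt6e3x8fHl2dnZ1fYZ/hIiAhnpwa2dzh4uBZZWRiY2LhIOFg4B/fXh3eXZ2g4N8fXiAeHB0amJoaWdbmZiWn6CWjouHhYJ+e3l5dXJ/gnFzcXiBfYB0XVdUVlOopp6lrqmZkIyNi4F8endzcXl3YF5lbHl4d3NmWlBPTqqkn6e1taWcmZiUh357eXl3dG1jVFtpbWtoZ2ZeUEtIpqGfqLa6sauoo5yPhoR/foKBenZZVGRmZGJhX1tOPzehn5+ntL+4treyq5+anZKLioB+h29RTltiYl5aV0w4KJ6en6a4x768vbiyqayzraeZioaMgmJFSlxbUUtJPCkdnqGkqLfEvr68ubi1u8S9ua6ahHJvZU48SUc+OzUoHhWksLesqrC4vbu6wMfJx7q1qJB2VUdSUzssJyQoJBsSDbjO072urrnEw8LKz9DLv6KIeWNALjlMPCUaFhQSDA4f1ujo18zKx8nMzM3Oz87EnHFaTzglKDkxHxcUEg8LGzLu8/Lq5uXe2dfUz83P0L+UaE5ENicfIR0VEhEPCw0mQuru7+rq7vDr4tvV0M/HsIVdUk9EMR4WExISEQ8LDyRH1OLm3Nrk7Orj3drTyr6oe19dVk06JBsWExIREA4RIUHB1NnQ0drj6OLX0szEt5RyaWlcSzwyLicbFBISEhgmO7HBwLnF0Nzi4NfMxcKqg3FvcGdZUExMRC8fGBYZISw2qq+tpbK9wMPR2MvEwJ57b29wbGhmZWNbRDImHiEoLjixopmUmqKmqcHXzcW+mHtubW9sa2tsbGxYPyojJi86R7WllY2NjpGZtdTQxbuVeGloamppamtudW1PMC45RVFUuK+ikI2NjZCqw8W4pYl0ZWBiZmRiYWNwcFs8OElXYly5tbCajY2NjpmiqaOPgHRlXl5fXFtZWV5kW0Y+UWNnYr+7uKGPkZOQjI2Wk4N3b2NeYWZjYV5cVlhbUkZXZWNm1cm6o5idnJWLiYuIfHNnX15haGlnY2BcWFFOTVNeaHY="/>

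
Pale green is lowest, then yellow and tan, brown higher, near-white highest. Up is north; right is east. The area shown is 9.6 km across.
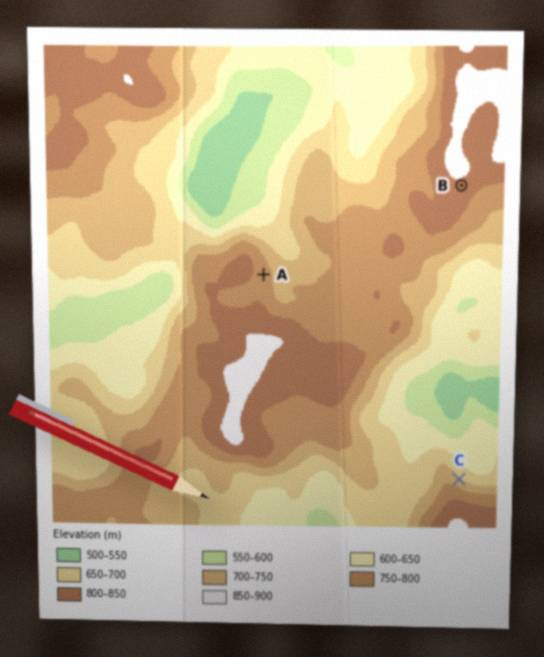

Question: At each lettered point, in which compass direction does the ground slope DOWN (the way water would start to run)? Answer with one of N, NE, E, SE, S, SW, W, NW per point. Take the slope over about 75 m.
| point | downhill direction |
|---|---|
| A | E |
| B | SE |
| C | NE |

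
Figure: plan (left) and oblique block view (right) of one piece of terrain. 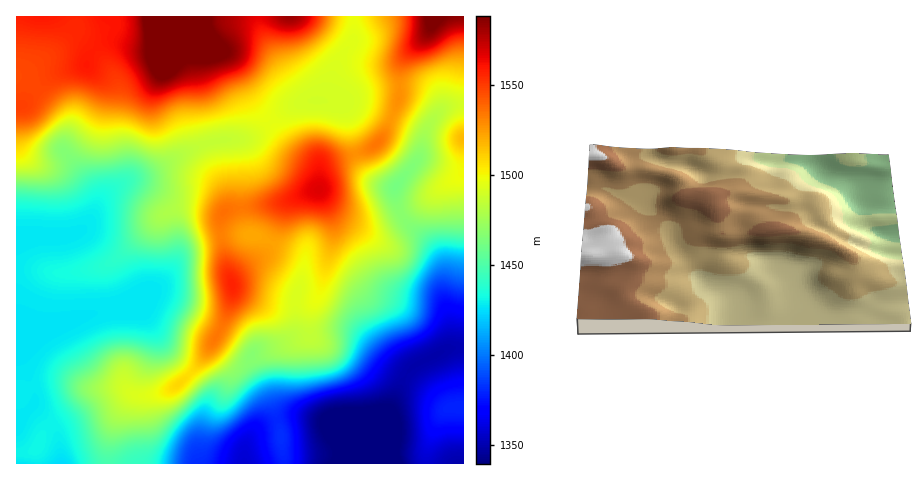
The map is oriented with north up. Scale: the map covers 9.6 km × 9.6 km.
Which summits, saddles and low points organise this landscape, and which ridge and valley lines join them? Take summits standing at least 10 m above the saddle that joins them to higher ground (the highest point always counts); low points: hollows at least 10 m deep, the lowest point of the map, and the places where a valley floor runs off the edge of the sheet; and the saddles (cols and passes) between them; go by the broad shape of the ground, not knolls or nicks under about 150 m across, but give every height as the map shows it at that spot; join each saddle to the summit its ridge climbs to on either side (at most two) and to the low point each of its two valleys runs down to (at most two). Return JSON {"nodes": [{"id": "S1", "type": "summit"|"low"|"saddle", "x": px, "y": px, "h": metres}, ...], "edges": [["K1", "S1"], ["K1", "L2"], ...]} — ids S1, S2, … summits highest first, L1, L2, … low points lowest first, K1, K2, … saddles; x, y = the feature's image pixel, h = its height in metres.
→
{"nodes": [
{"id": "S1", "type": "summit", "x": 165, "y": 17, "h": 1619},
{"id": "S2", "type": "summit", "x": 433, "y": 17, "h": 1593},
{"id": "S3", "type": "summit", "x": 290, "y": 17, "h": 1583},
{"id": "S4", "type": "summit", "x": 319, "y": 189, "h": 1568},
{"id": "S5", "type": "summit", "x": 232, "y": 284, "h": 1557},
{"id": "S6", "type": "summit", "x": 462, "y": 139, "h": 1517},
{"id": "S7", "type": "summit", "x": 455, "y": 407, "h": 1379},
{"id": "L1", "type": "low", "x": 371, "y": 463, "h": 1329},
{"id": "L2", "type": "low", "x": 244, "y": 461, "h": 1358},
{"id": "L3", "type": "low", "x": 61, "y": 463, "h": 1424},
{"id": "K1", "type": "saddle", "x": 258, "y": 17, "h": 1566},
{"id": "K2", "type": "saddle", "x": 221, "y": 236, "h": 1532},
{"id": "K3", "type": "saddle", "x": 392, "y": 117, "h": 1526},
{"id": "K4", "type": "saddle", "x": 271, "y": 123, "h": 1496},
{"id": "K5", "type": "saddle", "x": 463, "y": 104, "h": 1491},
{"id": "K6", "type": "saddle", "x": 284, "y": 463, "h": 1378},
{"id": "K7", "type": "saddle", "x": 463, "y": 348, "h": 1351}],
"edges": [["K1", "S1"], ["K1", "S3"], ["K1", "L1"], ["K2", "S4"], ["K2", "S5"], ["K2", "L1"], ["K2", "L3"], ["K3", "S2"], ["K3", "S4"], ["K3", "L1"], ["K4", "S1"], ["K4", "S4"], ["K4", "L1"], ["K5", "S2"], ["K5", "S6"], ["K5", "L1"], ["K6", "S5"], ["K6", "L1"], ["K6", "L2"], ["K7", "S6"], ["K7", "S7"], ["K7", "L1"]]}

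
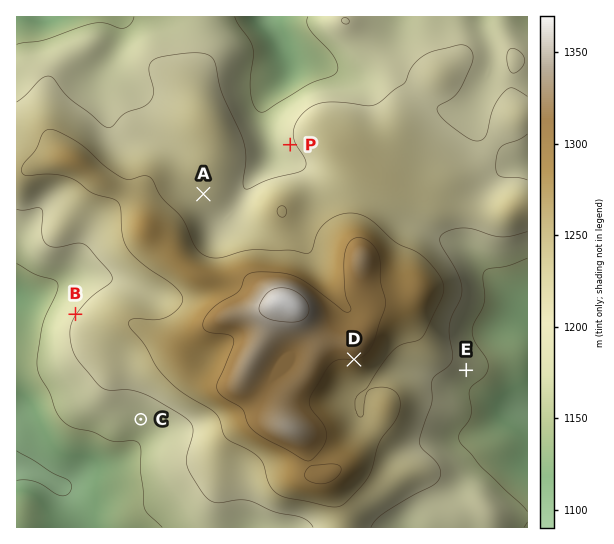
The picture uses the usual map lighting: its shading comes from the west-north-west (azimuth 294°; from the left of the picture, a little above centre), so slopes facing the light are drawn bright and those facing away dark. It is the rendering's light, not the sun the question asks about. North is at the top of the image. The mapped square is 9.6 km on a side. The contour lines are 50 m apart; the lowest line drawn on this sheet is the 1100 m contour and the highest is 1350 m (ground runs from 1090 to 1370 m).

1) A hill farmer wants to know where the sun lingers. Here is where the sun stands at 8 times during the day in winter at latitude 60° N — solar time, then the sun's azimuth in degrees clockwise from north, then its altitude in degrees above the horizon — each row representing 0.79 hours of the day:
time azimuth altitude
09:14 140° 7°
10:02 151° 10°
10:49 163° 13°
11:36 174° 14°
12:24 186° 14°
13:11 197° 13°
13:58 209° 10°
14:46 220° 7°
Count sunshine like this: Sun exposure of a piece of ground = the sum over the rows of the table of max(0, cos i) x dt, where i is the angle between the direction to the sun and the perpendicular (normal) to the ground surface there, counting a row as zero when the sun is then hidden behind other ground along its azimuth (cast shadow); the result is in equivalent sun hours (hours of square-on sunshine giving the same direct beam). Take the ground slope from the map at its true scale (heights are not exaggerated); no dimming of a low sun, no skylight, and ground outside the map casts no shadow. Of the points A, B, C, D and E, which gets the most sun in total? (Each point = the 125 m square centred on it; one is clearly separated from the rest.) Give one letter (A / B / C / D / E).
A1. D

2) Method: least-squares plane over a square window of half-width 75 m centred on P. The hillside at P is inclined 5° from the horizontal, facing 248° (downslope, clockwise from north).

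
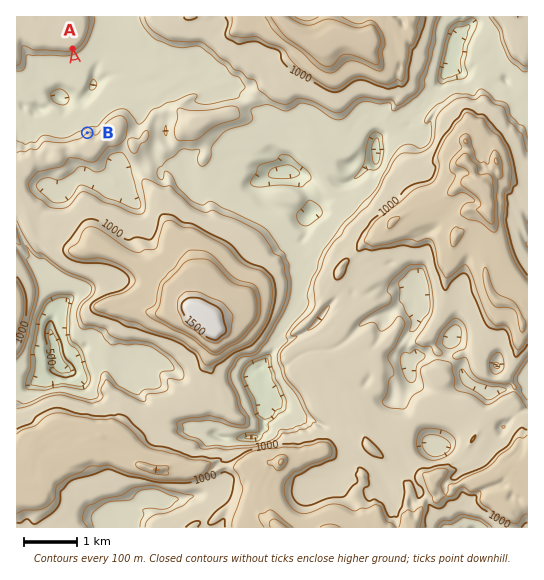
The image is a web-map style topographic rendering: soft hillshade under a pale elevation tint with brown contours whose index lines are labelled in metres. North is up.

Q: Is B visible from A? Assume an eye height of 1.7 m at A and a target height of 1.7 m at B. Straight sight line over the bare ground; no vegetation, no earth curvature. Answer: yes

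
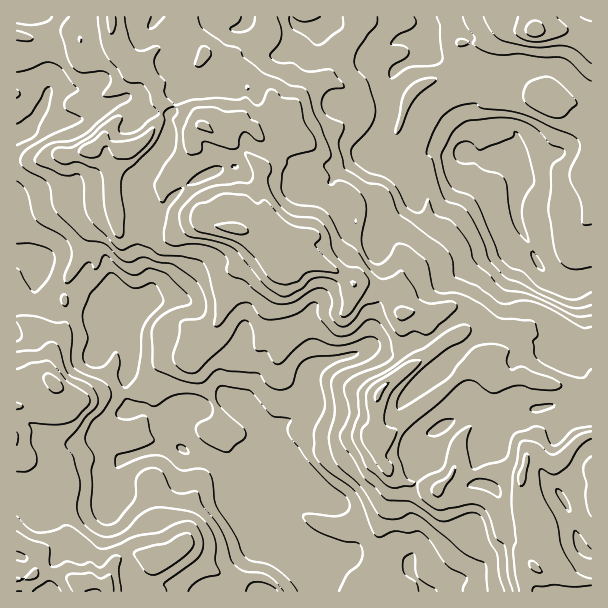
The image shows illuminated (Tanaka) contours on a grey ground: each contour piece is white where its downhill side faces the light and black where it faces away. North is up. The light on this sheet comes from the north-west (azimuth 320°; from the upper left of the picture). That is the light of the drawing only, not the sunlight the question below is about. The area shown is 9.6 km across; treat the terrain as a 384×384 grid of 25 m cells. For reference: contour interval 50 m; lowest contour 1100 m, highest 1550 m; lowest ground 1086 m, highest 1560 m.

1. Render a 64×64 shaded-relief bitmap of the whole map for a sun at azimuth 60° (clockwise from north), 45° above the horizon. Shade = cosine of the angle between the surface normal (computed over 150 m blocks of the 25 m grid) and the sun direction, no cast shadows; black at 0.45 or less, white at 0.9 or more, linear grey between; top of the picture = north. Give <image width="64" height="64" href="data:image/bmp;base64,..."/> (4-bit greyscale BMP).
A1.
<image width="64" height="64" href="data:image/bmp;base64,Qk12CAAAAAAAAHYAAAAoAAAAQAAAAEAAAAABAAQAAAAAAAAIAAATCwAAEwsAABAAAAAAAAAAAAAAABEREQAiIiIAMzMzAERERABVVVUAZmZmAHd3dwCIiIgAmZmZAKqqqgC7u7sAzMzMAN3d3QDu7u4A////AGZ3M2iJzamYmpmIiJqGjN24dniIiKy4ZmdmUwB4ZkV4iJlVibvdqIiJmYiKupnN3Kh3eIeKu5dmZmVCAWVnebuIq4m7yruXZ4iIibzMvNzLmId4d5u6dmZVVUICR7qrzIebqrq5mod4iImrzdzLu7qYh3hnq6l2VVVmQgJruazcZ6y6qbqZiIiJmszd3KmrqYd2d2eamHVEVnZBBJqJzcmszLqb3KiJqpis3e7bqqqYZVVnVoh2ZDRXdiE2d4rNlu3Kmb7sqImqiK3u/sqrqYZFZ3dlZ2ZkJGiFElRYm8yF3KmK3tyneImZre/9urmHZVeZiGRWZ2IUeHQEY2qry2XLmIvd3Jdniaq97+yqqHZnmqmHQkZ3MBV3YhdjiqzaVLqHiszLl2eJq7ze26qXeJqpmXQRRnUQJnZCalSavchEqXeKvMuXZ4m7q83KqoiZqpiHQQE0VCJYmIm5NIrNpVWYd4rMy5dmibupvcqZiIiZh1MQASNnZXqqqqczi8t1Z4d4m83Ll2eKzKm9yZl3iIh0EQARBKqYiaqpdjOMt2d3eJms3bupeJvMuryomHiImFABIgAp3LmGi6mIVIuGiIeaqrvMu7qIm8y6mHeZiImGEDRBAnzcqoRrypljaompmLu7u7zMqImavKdmeJmYiHMkRDAEnNupdGvbmFJry5mZzLqqvNpmeJq6dVd4mZiHVFUzICaLy6mFa8qHVIzsdprcqImst2iqu6hmaIiaqIdmZUMyV5zKqYdpuod3m8uGeLl2Z5uomqvLmHeIibuoh3d2VENXq7mZmHeZiImaqZmqdmZ4qpq7qamYiIibuoZ3d3ZEQzWsmJmYiHiImaqYmaqJmImqu7qYiJiId6uoZWd4hjMyFKy4iZmId3iaqYiImKmYiazty4eIiHZoqYdVZ4mVIjIUrLqImph3eJmHZniZmXaM3u3cmJh3VFmXZlVnmpQSRDSbqpiJmHZ4iHZnmqqYZ9/+7dyXdlQ0eYZmVWirhTV3dmmqqYiIdnmYiJvMuZiL//7LuoZVQzaZdmZlaKqGZ4iZdXqqh2ZnmqmrzduHmazv7amZlkRUaJmHd2Zoqod4iIiGV7qYZXmqqrzcl3iqqt7bmImXRGZomZmHdmiZdmd4dlZniJmGeau7zLl4mpmJzcupiZZFZmeJmZdneJmGRFZ2Q1eHeIiZq7u6qZqqd4q8zLmaljV2Z4iap2d4mYUzV3YxN4iHisuqmpmpiap4m7vMuZqWRXd4iJqnVniIdSJYliBHeJmau6mZmqmsy5qqmsy5mpdVaJqFeZZFZ3h0ImmWIViZmaqqq6qarO7Lq6h5u6mZh3Z4mVNYhkVVaIUzaZdEiruau7vMuZvv/rq7l3m7qYh3dmd1MliGQyNohkJImHebzLq8zdy6zv/sqMuXeaqZhmZ2VVQiV3UxFGeGQjirmJvcy7zMzczv/cqYy5ZomZmENnVEQzNXZCAleIUxWt25rMu7u7ze3e7LmIjMlVeImWE3dDM0RFZkEVeIZEi878msu7u7vN7d3adVZ7uFVniIQEdSI0VVVUIUeHeJztz/qJu7u8zN7tzLdDRmmGVVZ4YAZjI0VlVDETaIirzuzf2Hi7u8zM3uyqhkNnh3ZVRFYwJ2RFVUIQACaIi7q93N64ebvMzLze26l1RXiHZlVDRBBqhmZUIAATeZmqmc7svKiJrMu7vO7LqGVVeIdmVDNUI5uYdkMSRnmqqru73+qrqZnNy7vN7bqXZlZ4hmVUNWQ1rKh1QzeZmqqr3czeyZu5m9y7u83tupdmZnd1VVRXZVa8mHZUWJiau639y8y5nMm92pvMzdyql2Znd3VVVXhlV8yXZ3Zoiau6v/y6u6idut7YjNzMy6qXdmZ2ZVVVd2VYy5ZYiHiKu7rP27qqmc277reN7bu6qph2VmZ1VUVnVUi6hmeJmZmqmL3LqZmr3c3tl53suqqqmGVVVoQzNFZER6mId4iZmJllrMqZmsze3LmIreyqqqqYVFZXkzRDVTNXh5mHd3iIhjbNuZmaze64d4m97KmZmZdVd1eVVkWHRodnmpdVaZdle8qZiJve2nd4mr3bqImZhkaHVnd2aaZqmIm6qTJ5dWipiIiJvuypd4iavLuYiIiGV3ZVV3Z5qGWMyou6MXZXmYeZmZvty6mYiZq7qpiIiIVVVEZ3doiJdGvLd8pCRpqYirqZvdzLqqmImaqph3eHUyIkaIiId3d2V6uXmWRZu5rMqYnO7bqauoiZqpmHZlMgATaIeJllZ3h2ipd4hnq8u8yZm97smIrLh5mZmXZmVDI0eZiZqnVnd3eHZWq5mru6uomr3tqHm9uHiZmYiHd2ZWeaq7u6hnd3Z3ZUfLmqmqmZiszNuYis24eJmZiIiHd3iau7qqmGVWdlREStqYiah4q8zLu5mrzLl3iamYiZh3iJq7hYiHUzV2MkadyYeJlnrMzLuqqrzMuoiaqpmZmYiJmqhDiIdSNnUkec25d4mHrdzLqqmavMupmaqYiZmIiHeJhTN3h1NIhTiqu6l3iqvMu6qaupm7upmaunVoh2ZmVWZUNHeIZFiEWruqqoeLy7qpqqq6iaqpmZq5U1iGVVMRNERWmqlkaYRry6mZmKzcupmrvMqImpmaqqhEaIZEQgFXd4jMqWaKc3zLqZmazMqpiL3bqXeIiaqZqFV3ZEVUJ7uqqsuYZ5lSjMqpiJq7mZl4vbd4h2eKuomoVmZUV3ZpzMzM"/>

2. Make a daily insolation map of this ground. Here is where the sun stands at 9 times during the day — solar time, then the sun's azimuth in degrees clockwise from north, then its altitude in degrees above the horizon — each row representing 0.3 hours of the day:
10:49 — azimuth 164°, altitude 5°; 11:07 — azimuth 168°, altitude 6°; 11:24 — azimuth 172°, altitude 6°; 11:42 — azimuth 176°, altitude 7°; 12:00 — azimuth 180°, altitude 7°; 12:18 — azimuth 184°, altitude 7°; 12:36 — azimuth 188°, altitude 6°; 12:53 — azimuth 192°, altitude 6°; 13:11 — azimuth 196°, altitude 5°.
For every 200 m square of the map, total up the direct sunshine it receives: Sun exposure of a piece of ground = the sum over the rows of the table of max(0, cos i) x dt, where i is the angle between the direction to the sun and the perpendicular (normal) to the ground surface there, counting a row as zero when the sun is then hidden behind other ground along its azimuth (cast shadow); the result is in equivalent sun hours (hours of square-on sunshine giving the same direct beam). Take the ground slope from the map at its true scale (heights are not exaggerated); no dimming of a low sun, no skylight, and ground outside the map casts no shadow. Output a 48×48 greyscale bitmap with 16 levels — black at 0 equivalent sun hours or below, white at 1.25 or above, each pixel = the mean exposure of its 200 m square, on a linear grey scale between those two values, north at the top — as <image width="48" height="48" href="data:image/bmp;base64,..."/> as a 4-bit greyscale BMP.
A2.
<image width="48" height="48" href="data:image/bmp;base64,Qk32BAAAAAAAAHYAAAAoAAAAMAAAADAAAAABAAQAAAAAAIAEAAATCwAAEwsAABAAAAAAAAAAAAAAABEREQAiIiIAMzMzAERERABVVVUAZmZmAHd3dwCIiIgAmZmZAKqqqgC7u7sAzMzMAN3d3QDu7u4A////ALqYZ5QkRUZmZmaFATMhNGMTdTIkZ0ityRRCEAAjWrmIYxIQATMhEyIUVndUVWhBAAAwAAAlVHumMQAAAjMyEhJEVnh1RDAiAGMhAAABERWWQgAAE0ZmVFRlZ3ZncgExAhAAAAAAAAARERABJImHdomYiGVHdHUzJQABAAAAAAAAABESV3QzRouZu3VWNEMyRgABAAAAAAAAACJGYxABN4iM27qoNCIRRQAjIAAAAAAAASIyEAE1eIm7uYuyJDIRVDNEQQAAAAABIjNERCSKuZuFNUABM1IlU3ZDIQAAAAAAE0RFVWrMqsghAWQ1U0OYRIUxEiEAAAAAJVUzNJqHiVIQACMRETZ3Q0IREhEhAAACVVVER3Rol1IiACIQEhICYjNFQgNVQQAURWZVZkNWdFdCEAMyIQAAJxR5mGMREAEiMyI0QyIREhK3MQJ1IAAAAHqqu7UAAyERIQJGYxEhFEA8lBAnYgAAAUMiJ5hjRWVDMTVmdkJERnIBqkMjMxAAABNXMBM1VGiZVXd3dUVUMmkgBpdmZWeGIBNSAAAQN4vbiZh3ZEQhABixAFh3VVMhEQEAAAA0N5qYmIl3ZlEAAABbMAaDIhAAAgAAAAEzNERXllZ2eJcgAAABlxAkUwABMwAAABIzNCJFiENUZ4m4IAAAB8IAAREBAAAAAREhI0MjV2RUNWi8cgEiIDUAATREQRAAEREBACIANoeJh2ishUiXVQAAASIxABABNDIzIAAANoh5qWMmqGMjIzEgAAEAABABJERoUgAUVXms3KdVmVEQAAAAAAAAABACNYZZlVZ3VXirvLqGRTIQAAAAAAAAABABRWi7qpmXVXmXWO/CAAABEAAAAAAAAhIyJVjKruuHRGlkRVIAAAAREAAAAAAAJWd2Vovau7yqq7lTQAAAAAABAAAAAAABNGiIiayWZVjv/9dEEjIAABEQABEAAAACM1eJl4hUMjV4YyIyEAAAMiEAABEAAAASNEVnZGVDMzIgEhABAAABIzIAEAAAAAAjNEREM0QjRUAAAAEQAAASEjEAIAAAAAEjRGVUMzQzNWMAAAAQAAASAAABIAARERE0VYmYdlRWUiQgAAAyAAEQAAAREAABESQzVHmszLZ6URNCAAMiISMgAAJSEQARIjQwEhEkWZZ71QN2NEEDZ3UgABNFJBEjM0RCFAAAABQASjNHt0RVVkEjMiQ1VWQ0VVRoYxAAAAAAA3RIRHYiMwEkVTNEZpdlRYm6dFEAAAAAAEIAESEUUxACVTJEZmnN7/25d3QAAAAAA1IAAAABAREjMyJER4hmiYdUUjMgAAARJRAAAAEQABRUISElQ1d1MzIhEkVCMxBboyQQAAEAAAMyATEBRTJGQyEROGdmiHiEQRIzASAAAAAhADMAADQiMhIkeGd2ZmhhBEIUQQAAAAATQyQwAVV4qZmIl3ZlVEYxAUUhAAEyAAATZ2IQA1VXnf/9piEkMkVCAAIwAAATEAABRmZ0MxNnh6uHVAAAADQzQRIhEyEhFHUkVUNEVEVlMgARAA=="/>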